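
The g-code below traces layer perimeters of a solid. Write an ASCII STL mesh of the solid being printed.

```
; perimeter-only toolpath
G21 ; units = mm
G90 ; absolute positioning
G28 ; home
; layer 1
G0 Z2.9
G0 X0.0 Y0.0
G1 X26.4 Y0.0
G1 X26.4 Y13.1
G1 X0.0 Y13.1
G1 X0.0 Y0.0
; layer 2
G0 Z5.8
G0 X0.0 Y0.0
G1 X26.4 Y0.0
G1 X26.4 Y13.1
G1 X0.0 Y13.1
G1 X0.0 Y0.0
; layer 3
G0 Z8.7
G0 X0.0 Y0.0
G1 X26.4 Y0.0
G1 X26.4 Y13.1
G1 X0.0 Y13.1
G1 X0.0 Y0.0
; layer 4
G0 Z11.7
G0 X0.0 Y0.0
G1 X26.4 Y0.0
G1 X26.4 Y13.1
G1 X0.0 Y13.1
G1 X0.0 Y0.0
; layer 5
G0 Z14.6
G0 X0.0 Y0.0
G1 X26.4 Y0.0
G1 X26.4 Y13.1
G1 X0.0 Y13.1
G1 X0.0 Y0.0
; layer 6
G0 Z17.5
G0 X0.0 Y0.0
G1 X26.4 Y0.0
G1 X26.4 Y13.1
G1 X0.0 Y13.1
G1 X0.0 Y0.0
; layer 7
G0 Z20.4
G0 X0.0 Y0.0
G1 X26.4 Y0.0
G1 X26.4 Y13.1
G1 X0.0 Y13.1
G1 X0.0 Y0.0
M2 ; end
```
solid part
  facet normal 0.0000 0.0000 -1.0000
    outer loop
      vertex 26.4 13.1 0.0
      vertex 26.4 0.0 0.0
      vertex 0.0 0.0 0.0
    endloop
  endfacet
  facet normal 0.0000 0.0000 -1.0000
    outer loop
      vertex 0.0 13.1 0.0
      vertex 26.4 13.1 0.0
      vertex 0.0 0.0 0.0
    endloop
  endfacet
  facet normal 0.0000 0.0000 1.0000
    outer loop
      vertex 0.0 0.0 20.4
      vertex 26.4 0.0 20.4
      vertex 26.4 13.1 20.4
    endloop
  endfacet
  facet normal 0.0000 0.0000 1.0000
    outer loop
      vertex 0.0 0.0 20.4
      vertex 26.4 13.1 20.4
      vertex 0.0 13.1 20.4
    endloop
  endfacet
  facet normal 0.0000 -1.0000 0.0000
    outer loop
      vertex 0.0 0.0 0.0
      vertex 26.4 0.0 0.0
      vertex 26.4 0.0 20.4
    endloop
  endfacet
  facet normal 0.0000 -1.0000 0.0000
    outer loop
      vertex 0.0 0.0 0.0
      vertex 26.4 0.0 20.4
      vertex 0.0 0.0 20.4
    endloop
  endfacet
  facet normal 0.0000 1.0000 0.0000
    outer loop
      vertex 26.4 13.1 20.4
      vertex 26.4 13.1 0.0
      vertex 0.0 13.1 0.0
    endloop
  endfacet
  facet normal 0.0000 1.0000 0.0000
    outer loop
      vertex 0.0 13.1 20.4
      vertex 26.4 13.1 20.4
      vertex 0.0 13.1 0.0
    endloop
  endfacet
  facet normal -1.0000 0.0000 0.0000
    outer loop
      vertex 0.0 13.1 20.4
      vertex 0.0 13.1 0.0
      vertex 0.0 0.0 0.0
    endloop
  endfacet
  facet normal -1.0000 0.0000 0.0000
    outer loop
      vertex 0.0 0.0 20.4
      vertex 0.0 13.1 20.4
      vertex 0.0 0.0 0.0
    endloop
  endfacet
  facet normal 1.0000 0.0000 0.0000
    outer loop
      vertex 26.4 0.0 0.0
      vertex 26.4 13.1 0.0
      vertex 26.4 13.1 20.4
    endloop
  endfacet
  facet normal 1.0000 0.0000 0.0000
    outer loop
      vertex 26.4 0.0 0.0
      vertex 26.4 13.1 20.4
      vertex 26.4 0.0 20.4
    endloop
  endfacet
endsolid part

The G0 Z moves step by Δz≈2.9 mm. Every layer's G1 loop is the same polygon, so the solid is a straight extrusion of it from z=0 to z≈20.4. Closing with flat bottom and top caps and triangulating gives 12 facets — a rectangular box, roughly 26.4 × 13.1 mm footprint and 20.4 mm tall.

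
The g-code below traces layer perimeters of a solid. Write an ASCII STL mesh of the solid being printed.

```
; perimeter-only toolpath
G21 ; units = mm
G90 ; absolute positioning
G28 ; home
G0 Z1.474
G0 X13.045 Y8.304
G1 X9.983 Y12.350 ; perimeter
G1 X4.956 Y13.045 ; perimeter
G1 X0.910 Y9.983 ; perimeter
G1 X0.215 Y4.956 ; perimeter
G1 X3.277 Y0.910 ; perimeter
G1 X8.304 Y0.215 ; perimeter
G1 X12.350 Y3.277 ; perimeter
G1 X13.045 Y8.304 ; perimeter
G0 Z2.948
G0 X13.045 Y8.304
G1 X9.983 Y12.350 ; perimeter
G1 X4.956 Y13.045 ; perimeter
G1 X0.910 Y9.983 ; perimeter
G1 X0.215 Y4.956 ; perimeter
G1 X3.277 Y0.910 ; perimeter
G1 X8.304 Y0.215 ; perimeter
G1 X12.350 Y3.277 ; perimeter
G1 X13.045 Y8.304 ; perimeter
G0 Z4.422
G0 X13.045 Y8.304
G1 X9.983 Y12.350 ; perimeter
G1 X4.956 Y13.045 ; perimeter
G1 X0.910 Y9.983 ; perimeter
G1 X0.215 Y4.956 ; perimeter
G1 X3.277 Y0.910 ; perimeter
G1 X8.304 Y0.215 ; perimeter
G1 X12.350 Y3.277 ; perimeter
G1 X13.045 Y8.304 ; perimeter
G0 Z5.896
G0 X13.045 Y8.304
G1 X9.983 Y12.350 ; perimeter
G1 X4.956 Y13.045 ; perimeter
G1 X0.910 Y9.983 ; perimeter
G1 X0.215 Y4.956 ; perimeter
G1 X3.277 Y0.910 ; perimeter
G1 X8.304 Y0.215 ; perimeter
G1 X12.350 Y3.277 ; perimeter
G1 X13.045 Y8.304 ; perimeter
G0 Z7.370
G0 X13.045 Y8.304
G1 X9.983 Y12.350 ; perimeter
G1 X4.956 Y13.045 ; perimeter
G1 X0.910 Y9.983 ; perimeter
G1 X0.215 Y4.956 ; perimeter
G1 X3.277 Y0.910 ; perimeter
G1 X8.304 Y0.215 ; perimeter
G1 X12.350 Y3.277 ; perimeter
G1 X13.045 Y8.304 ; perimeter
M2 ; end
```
solid part
  facet normal 0.0000 0.0000 -1.0000
    outer loop
      vertex 4.956 13.045 0.000
      vertex 9.983 12.350 0.000
      vertex 13.045 8.304 0.000
    endloop
  endfacet
  facet normal 0.0000 0.0000 -1.0000
    outer loop
      vertex 0.910 9.983 0.000
      vertex 4.956 13.045 0.000
      vertex 13.045 8.304 0.000
    endloop
  endfacet
  facet normal 0.0000 0.0000 -1.0000
    outer loop
      vertex 0.215 4.956 0.000
      vertex 0.910 9.983 0.000
      vertex 13.045 8.304 0.000
    endloop
  endfacet
  facet normal 0.0000 0.0000 -1.0000
    outer loop
      vertex 3.277 0.910 0.000
      vertex 0.215 4.956 0.000
      vertex 13.045 8.304 0.000
    endloop
  endfacet
  facet normal 0.0000 0.0000 -1.0000
    outer loop
      vertex 8.304 0.215 0.000
      vertex 3.277 0.910 0.000
      vertex 13.045 8.304 0.000
    endloop
  endfacet
  facet normal 0.0000 0.0000 -1.0000
    outer loop
      vertex 12.350 3.277 0.000
      vertex 8.304 0.215 0.000
      vertex 13.045 8.304 0.000
    endloop
  endfacet
  facet normal 0.0000 0.0000 1.0000
    outer loop
      vertex 13.045 8.304 7.370
      vertex 9.983 12.350 7.370
      vertex 4.956 13.045 7.370
    endloop
  endfacet
  facet normal 0.0000 0.0000 1.0000
    outer loop
      vertex 13.045 8.304 7.370
      vertex 4.956 13.045 7.370
      vertex 0.910 9.983 7.370
    endloop
  endfacet
  facet normal 0.0000 0.0000 1.0000
    outer loop
      vertex 13.045 8.304 7.370
      vertex 0.910 9.983 7.370
      vertex 0.215 4.956 7.370
    endloop
  endfacet
  facet normal 0.0000 0.0000 1.0000
    outer loop
      vertex 13.045 8.304 7.370
      vertex 0.215 4.956 7.370
      vertex 3.277 0.910 7.370
    endloop
  endfacet
  facet normal 0.0000 0.0000 1.0000
    outer loop
      vertex 13.045 8.304 7.370
      vertex 3.277 0.910 7.370
      vertex 8.304 0.215 7.370
    endloop
  endfacet
  facet normal 0.0000 0.0000 1.0000
    outer loop
      vertex 13.045 8.304 7.370
      vertex 8.304 0.215 7.370
      vertex 12.350 3.277 7.370
    endloop
  endfacet
  facet normal 0.7974 0.6035 0.0000
    outer loop
      vertex 13.045 8.304 0.000
      vertex 9.983 12.350 0.000
      vertex 9.983 12.350 7.370
    endloop
  endfacet
  facet normal 0.7974 0.6035 0.0000
    outer loop
      vertex 13.045 8.304 0.000
      vertex 9.983 12.350 7.370
      vertex 13.045 8.304 7.370
    endloop
  endfacet
  facet normal 0.1370 0.9906 0.0000
    outer loop
      vertex 9.983 12.350 0.000
      vertex 4.956 13.045 0.000
      vertex 4.956 13.045 7.370
    endloop
  endfacet
  facet normal 0.1370 0.9906 0.0000
    outer loop
      vertex 9.983 12.350 0.000
      vertex 4.956 13.045 7.370
      vertex 9.983 12.350 7.370
    endloop
  endfacet
  facet normal -0.6035 0.7974 0.0000
    outer loop
      vertex 4.956 13.045 0.000
      vertex 0.910 9.983 0.000
      vertex 0.910 9.983 7.370
    endloop
  endfacet
  facet normal -0.6035 0.7974 0.0000
    outer loop
      vertex 4.956 13.045 0.000
      vertex 0.910 9.983 7.370
      vertex 4.956 13.045 7.370
    endloop
  endfacet
  facet normal -0.9906 0.1370 0.0000
    outer loop
      vertex 0.910 9.983 0.000
      vertex 0.215 4.956 0.000
      vertex 0.215 4.956 7.370
    endloop
  endfacet
  facet normal -0.9906 0.1370 0.0000
    outer loop
      vertex 0.910 9.983 0.000
      vertex 0.215 4.956 7.370
      vertex 0.910 9.983 7.370
    endloop
  endfacet
  facet normal -0.7974 -0.6035 0.0000
    outer loop
      vertex 0.215 4.956 0.000
      vertex 3.277 0.910 0.000
      vertex 3.277 0.910 7.370
    endloop
  endfacet
  facet normal -0.7974 -0.6035 0.0000
    outer loop
      vertex 0.215 4.956 0.000
      vertex 3.277 0.910 7.370
      vertex 0.215 4.956 7.370
    endloop
  endfacet
  facet normal -0.1370 -0.9906 0.0000
    outer loop
      vertex 3.277 0.910 0.000
      vertex 8.304 0.215 0.000
      vertex 8.304 0.215 7.370
    endloop
  endfacet
  facet normal -0.1370 -0.9906 0.0000
    outer loop
      vertex 3.277 0.910 0.000
      vertex 8.304 0.215 7.370
      vertex 3.277 0.910 7.370
    endloop
  endfacet
  facet normal 0.6035 -0.7974 0.0000
    outer loop
      vertex 8.304 0.215 0.000
      vertex 12.350 3.277 0.000
      vertex 12.350 3.277 7.370
    endloop
  endfacet
  facet normal 0.6035 -0.7974 0.0000
    outer loop
      vertex 8.304 0.215 0.000
      vertex 12.350 3.277 7.370
      vertex 8.304 0.215 7.370
    endloop
  endfacet
  facet normal 0.9906 -0.1370 0.0000
    outer loop
      vertex 12.350 3.277 0.000
      vertex 13.045 8.304 0.000
      vertex 13.045 8.304 7.370
    endloop
  endfacet
  facet normal 0.9906 -0.1370 0.0000
    outer loop
      vertex 12.350 3.277 0.000
      vertex 13.045 8.304 7.370
      vertex 12.350 3.277 7.370
    endloop
  endfacet
endsolid part

The G0 Z moves step by Δz≈1.474 mm. Every layer's G1 loop is the same polygon, so the solid is a straight extrusion of it from z=0 to z≈7.37. Closing with flat bottom and top caps and triangulating gives 28 facets — a regular 8-sided prism (a cylinder approximated with 8 flat sides), circumscribed radius ≈ 6.63 mm, height ≈ 7.37 mm.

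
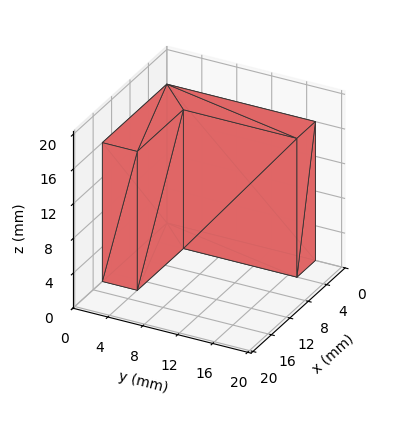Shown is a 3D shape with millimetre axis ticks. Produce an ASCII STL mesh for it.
Reading the render: the shape is an L-shaped prism: outer 14 × 17 mm, arm thicknesses ≈ 4 mm (horizontal) and 4 mm (vertical), extruded 16 mm in z (dimensions read to the nearest mm from the axis ticks). For the STL, each face is triangulated and given an outward normal.

solid part
  facet normal 0.0000 0.0000 -1.0000
    outer loop
      vertex 14.00 4.00 0.00
      vertex 14.00 0.00 0.00
      vertex 0.00 0.00 0.00
    endloop
  endfacet
  facet normal 0.0000 0.0000 -1.0000
    outer loop
      vertex 4.00 4.00 0.00
      vertex 14.00 4.00 0.00
      vertex 0.00 0.00 0.00
    endloop
  endfacet
  facet normal 0.0000 0.0000 -1.0000
    outer loop
      vertex 4.00 17.00 0.00
      vertex 4.00 4.00 0.00
      vertex 0.00 0.00 0.00
    endloop
  endfacet
  facet normal 0.0000 0.0000 -1.0000
    outer loop
      vertex 0.00 17.00 0.00
      vertex 4.00 17.00 0.00
      vertex 0.00 0.00 0.00
    endloop
  endfacet
  facet normal 0.0000 0.0000 1.0000
    outer loop
      vertex 0.00 0.00 16.00
      vertex 14.00 0.00 16.00
      vertex 14.00 4.00 16.00
    endloop
  endfacet
  facet normal 0.0000 0.0000 1.0000
    outer loop
      vertex 0.00 0.00 16.00
      vertex 14.00 4.00 16.00
      vertex 4.00 4.00 16.00
    endloop
  endfacet
  facet normal 0.0000 0.0000 1.0000
    outer loop
      vertex 0.00 0.00 16.00
      vertex 4.00 4.00 16.00
      vertex 4.00 17.00 16.00
    endloop
  endfacet
  facet normal 0.0000 0.0000 1.0000
    outer loop
      vertex 0.00 0.00 16.00
      vertex 4.00 17.00 16.00
      vertex 0.00 17.00 16.00
    endloop
  endfacet
  facet normal 0.0000 -1.0000 0.0000
    outer loop
      vertex 0.00 0.00 0.00
      vertex 14.00 0.00 0.00
      vertex 14.00 0.00 16.00
    endloop
  endfacet
  facet normal 0.0000 -1.0000 0.0000
    outer loop
      vertex 0.00 0.00 0.00
      vertex 14.00 0.00 16.00
      vertex 0.00 0.00 16.00
    endloop
  endfacet
  facet normal 1.0000 0.0000 0.0000
    outer loop
      vertex 14.00 0.00 0.00
      vertex 14.00 4.00 0.00
      vertex 14.00 4.00 16.00
    endloop
  endfacet
  facet normal 1.0000 0.0000 0.0000
    outer loop
      vertex 14.00 0.00 0.00
      vertex 14.00 4.00 16.00
      vertex 14.00 0.00 16.00
    endloop
  endfacet
  facet normal 0.0000 1.0000 0.0000
    outer loop
      vertex 14.00 4.00 0.00
      vertex 4.00 4.00 0.00
      vertex 4.00 4.00 16.00
    endloop
  endfacet
  facet normal 0.0000 1.0000 0.0000
    outer loop
      vertex 14.00 4.00 0.00
      vertex 4.00 4.00 16.00
      vertex 14.00 4.00 16.00
    endloop
  endfacet
  facet normal 1.0000 0.0000 0.0000
    outer loop
      vertex 4.00 4.00 0.00
      vertex 4.00 17.00 0.00
      vertex 4.00 17.00 16.00
    endloop
  endfacet
  facet normal 1.0000 0.0000 0.0000
    outer loop
      vertex 4.00 4.00 0.00
      vertex 4.00 17.00 16.00
      vertex 4.00 4.00 16.00
    endloop
  endfacet
  facet normal 0.0000 1.0000 0.0000
    outer loop
      vertex 4.00 17.00 0.00
      vertex 0.00 17.00 0.00
      vertex 0.00 17.00 16.00
    endloop
  endfacet
  facet normal 0.0000 1.0000 0.0000
    outer loop
      vertex 4.00 17.00 0.00
      vertex 0.00 17.00 16.00
      vertex 4.00 17.00 16.00
    endloop
  endfacet
  facet normal -1.0000 0.0000 0.0000
    outer loop
      vertex 0.00 17.00 0.00
      vertex 0.00 0.00 0.00
      vertex 0.00 0.00 16.00
    endloop
  endfacet
  facet normal -1.0000 0.0000 0.0000
    outer loop
      vertex 0.00 17.00 0.00
      vertex 0.00 0.00 16.00
      vertex 0.00 17.00 16.00
    endloop
  endfacet
endsolid part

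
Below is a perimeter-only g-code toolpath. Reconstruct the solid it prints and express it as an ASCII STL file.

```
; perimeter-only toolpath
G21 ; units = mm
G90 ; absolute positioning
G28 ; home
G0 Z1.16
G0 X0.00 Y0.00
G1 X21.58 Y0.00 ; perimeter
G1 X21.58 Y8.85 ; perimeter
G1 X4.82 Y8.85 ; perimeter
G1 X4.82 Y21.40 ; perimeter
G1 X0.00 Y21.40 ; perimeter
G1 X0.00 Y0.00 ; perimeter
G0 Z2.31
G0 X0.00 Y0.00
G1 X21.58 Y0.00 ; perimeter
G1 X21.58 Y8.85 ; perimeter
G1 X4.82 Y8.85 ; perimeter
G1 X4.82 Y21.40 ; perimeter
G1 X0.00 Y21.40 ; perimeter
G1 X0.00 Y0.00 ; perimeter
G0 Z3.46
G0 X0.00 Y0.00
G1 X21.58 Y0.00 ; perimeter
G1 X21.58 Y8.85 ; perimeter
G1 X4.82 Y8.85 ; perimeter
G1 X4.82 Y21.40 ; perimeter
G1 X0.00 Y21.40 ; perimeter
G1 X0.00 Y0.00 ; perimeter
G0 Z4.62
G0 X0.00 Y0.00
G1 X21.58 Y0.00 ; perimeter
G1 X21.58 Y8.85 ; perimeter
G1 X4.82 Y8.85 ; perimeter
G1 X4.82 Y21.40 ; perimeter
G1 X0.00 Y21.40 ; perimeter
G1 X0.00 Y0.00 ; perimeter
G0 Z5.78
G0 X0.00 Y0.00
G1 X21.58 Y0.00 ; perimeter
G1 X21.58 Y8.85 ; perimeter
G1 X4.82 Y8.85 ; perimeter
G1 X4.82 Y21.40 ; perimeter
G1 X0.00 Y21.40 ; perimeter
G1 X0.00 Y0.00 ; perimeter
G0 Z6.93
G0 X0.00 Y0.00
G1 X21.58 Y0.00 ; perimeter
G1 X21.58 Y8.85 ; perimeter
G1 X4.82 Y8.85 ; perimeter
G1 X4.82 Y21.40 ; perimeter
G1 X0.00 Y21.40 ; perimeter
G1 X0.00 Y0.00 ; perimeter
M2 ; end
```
solid part
  facet normal 0.0000 0.0000 -1.0000
    outer loop
      vertex 21.58 8.85 0.00
      vertex 21.58 0.00 0.00
      vertex 0.00 0.00 0.00
    endloop
  endfacet
  facet normal 0.0000 0.0000 -1.0000
    outer loop
      vertex 4.82 8.85 0.00
      vertex 21.58 8.85 0.00
      vertex 0.00 0.00 0.00
    endloop
  endfacet
  facet normal 0.0000 0.0000 -1.0000
    outer loop
      vertex 4.82 21.40 0.00
      vertex 4.82 8.85 0.00
      vertex 0.00 0.00 0.00
    endloop
  endfacet
  facet normal 0.0000 0.0000 -1.0000
    outer loop
      vertex 0.00 21.40 0.00
      vertex 4.82 21.40 0.00
      vertex 0.00 0.00 0.00
    endloop
  endfacet
  facet normal 0.0000 0.0000 1.0000
    outer loop
      vertex 0.00 0.00 6.93
      vertex 21.58 0.00 6.93
      vertex 21.58 8.85 6.93
    endloop
  endfacet
  facet normal 0.0000 0.0000 1.0000
    outer loop
      vertex 0.00 0.00 6.93
      vertex 21.58 8.85 6.93
      vertex 4.82 8.85 6.93
    endloop
  endfacet
  facet normal 0.0000 0.0000 1.0000
    outer loop
      vertex 0.00 0.00 6.93
      vertex 4.82 8.85 6.93
      vertex 4.82 21.40 6.93
    endloop
  endfacet
  facet normal 0.0000 0.0000 1.0000
    outer loop
      vertex 0.00 0.00 6.93
      vertex 4.82 21.40 6.93
      vertex 0.00 21.40 6.93
    endloop
  endfacet
  facet normal 0.0000 -1.0000 0.0000
    outer loop
      vertex 0.00 0.00 0.00
      vertex 21.58 0.00 0.00
      vertex 21.58 0.00 6.93
    endloop
  endfacet
  facet normal 0.0000 -1.0000 0.0000
    outer loop
      vertex 0.00 0.00 0.00
      vertex 21.58 0.00 6.93
      vertex 0.00 0.00 6.93
    endloop
  endfacet
  facet normal 1.0000 0.0000 0.0000
    outer loop
      vertex 21.58 0.00 0.00
      vertex 21.58 8.85 0.00
      vertex 21.58 8.85 6.93
    endloop
  endfacet
  facet normal 1.0000 0.0000 0.0000
    outer loop
      vertex 21.58 0.00 0.00
      vertex 21.58 8.85 6.93
      vertex 21.58 0.00 6.93
    endloop
  endfacet
  facet normal 0.0000 1.0000 0.0000
    outer loop
      vertex 21.58 8.85 0.00
      vertex 4.82 8.85 0.00
      vertex 4.82 8.85 6.93
    endloop
  endfacet
  facet normal 0.0000 1.0000 0.0000
    outer loop
      vertex 21.58 8.85 0.00
      vertex 4.82 8.85 6.93
      vertex 21.58 8.85 6.93
    endloop
  endfacet
  facet normal 1.0000 0.0000 0.0000
    outer loop
      vertex 4.82 8.85 0.00
      vertex 4.82 21.40 0.00
      vertex 4.82 21.40 6.93
    endloop
  endfacet
  facet normal 1.0000 0.0000 0.0000
    outer loop
      vertex 4.82 8.85 0.00
      vertex 4.82 21.40 6.93
      vertex 4.82 8.85 6.93
    endloop
  endfacet
  facet normal 0.0000 1.0000 0.0000
    outer loop
      vertex 4.82 21.40 0.00
      vertex 0.00 21.40 0.00
      vertex 0.00 21.40 6.93
    endloop
  endfacet
  facet normal 0.0000 1.0000 0.0000
    outer loop
      vertex 4.82 21.40 0.00
      vertex 0.00 21.40 6.93
      vertex 4.82 21.40 6.93
    endloop
  endfacet
  facet normal -1.0000 0.0000 0.0000
    outer loop
      vertex 0.00 21.40 0.00
      vertex 0.00 0.00 0.00
      vertex 0.00 0.00 6.93
    endloop
  endfacet
  facet normal -1.0000 0.0000 0.0000
    outer loop
      vertex 0.00 21.40 0.00
      vertex 0.00 0.00 6.93
      vertex 0.00 21.40 6.93
    endloop
  endfacet
endsolid part

The G0 Z moves step by Δz≈1.16 mm. Every layer's G1 loop is the same polygon, so the solid is a straight extrusion of it from z=0 to z≈6.93. Closing with flat bottom and top caps and triangulating gives 20 facets — an L-shaped prism: outer 21.6 × 21.4 mm, arm thicknesses ≈ 8.85 mm (horizontal) and 4.82 mm (vertical), extruded 6.93 mm in z.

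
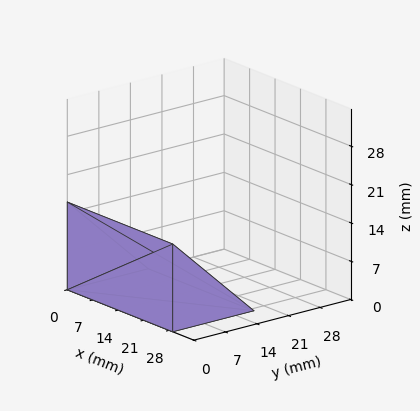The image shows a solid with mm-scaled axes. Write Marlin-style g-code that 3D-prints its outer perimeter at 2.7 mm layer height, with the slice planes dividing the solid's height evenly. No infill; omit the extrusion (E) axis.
Reading the render: the shape is a wedge (ramp): 29 × 18 mm base, rising to 16 mm along the y=0 edge and sloping linearly to z=0 at y=18 (dimensions read to the nearest mm from the axis ticks). For the g-code, the solid's height is divided into equal slices at the stated Δz and each level perimeter traced with G1 moves after a G0 lift.

; perimeter-only toolpath
G21 ; units = mm
G90 ; absolute positioning
G28 ; home
; layer 1
G0 Z2.7
G0 X0.0 Y0.0
G1 X29.0 Y0.0
G1 X29.0 Y15.0
G1 X0.0 Y15.0
G1 X0.0 Y0.0
; layer 2
G0 Z5.3
G0 X0.0 Y0.0
G1 X29.0 Y0.0
G1 X29.0 Y12.0
G1 X0.0 Y12.0
G1 X0.0 Y0.0
; layer 3
G0 Z8.0
G0 X0.0 Y0.0
G1 X29.0 Y0.0
G1 X29.0 Y9.0
G1 X0.0 Y9.0
G1 X0.0 Y0.0
; layer 4
G0 Z10.7
G0 X0.0 Y0.0
G1 X29.0 Y0.0
G1 X29.0 Y6.0
G1 X0.0 Y6.0
G1 X0.0 Y0.0
; layer 5
G0 Z13.3
G0 X0.0 Y0.0
G1 X29.0 Y0.0
G1 X29.0 Y3.0
G1 X0.0 Y3.0
G1 X0.0 Y0.0
M2 ; end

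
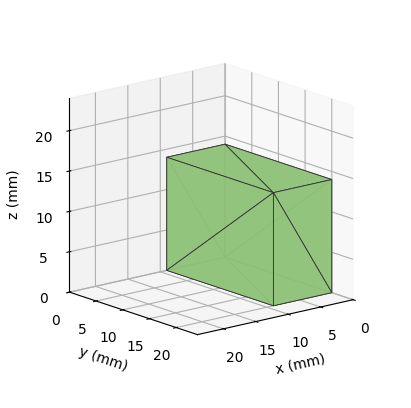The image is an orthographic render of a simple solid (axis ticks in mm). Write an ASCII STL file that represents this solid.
Reading the render: the shape is a rectangular box, roughly 9 × 20 mm footprint and 14 mm tall (dimensions read to the nearest mm from the axis ticks). For the STL, each face is triangulated and given an outward normal.

solid part
  facet normal 0.0000 0.0000 -1.0000
    outer loop
      vertex 9.00 20.00 0.00
      vertex 9.00 0.00 0.00
      vertex 0.00 0.00 0.00
    endloop
  endfacet
  facet normal 0.0000 0.0000 -1.0000
    outer loop
      vertex 0.00 20.00 0.00
      vertex 9.00 20.00 0.00
      vertex 0.00 0.00 0.00
    endloop
  endfacet
  facet normal 0.0000 0.0000 1.0000
    outer loop
      vertex 0.00 0.00 14.00
      vertex 9.00 0.00 14.00
      vertex 9.00 20.00 14.00
    endloop
  endfacet
  facet normal 0.0000 0.0000 1.0000
    outer loop
      vertex 0.00 0.00 14.00
      vertex 9.00 20.00 14.00
      vertex 0.00 20.00 14.00
    endloop
  endfacet
  facet normal 0.0000 -1.0000 0.0000
    outer loop
      vertex 0.00 0.00 0.00
      vertex 9.00 0.00 0.00
      vertex 9.00 0.00 14.00
    endloop
  endfacet
  facet normal 0.0000 -1.0000 0.0000
    outer loop
      vertex 0.00 0.00 0.00
      vertex 9.00 0.00 14.00
      vertex 0.00 0.00 14.00
    endloop
  endfacet
  facet normal 0.0000 1.0000 0.0000
    outer loop
      vertex 9.00 20.00 14.00
      vertex 9.00 20.00 0.00
      vertex 0.00 20.00 0.00
    endloop
  endfacet
  facet normal 0.0000 1.0000 0.0000
    outer loop
      vertex 0.00 20.00 14.00
      vertex 9.00 20.00 14.00
      vertex 0.00 20.00 0.00
    endloop
  endfacet
  facet normal -1.0000 0.0000 0.0000
    outer loop
      vertex 0.00 20.00 14.00
      vertex 0.00 20.00 0.00
      vertex 0.00 0.00 0.00
    endloop
  endfacet
  facet normal -1.0000 0.0000 0.0000
    outer loop
      vertex 0.00 0.00 14.00
      vertex 0.00 20.00 14.00
      vertex 0.00 0.00 0.00
    endloop
  endfacet
  facet normal 1.0000 0.0000 0.0000
    outer loop
      vertex 9.00 0.00 0.00
      vertex 9.00 20.00 0.00
      vertex 9.00 20.00 14.00
    endloop
  endfacet
  facet normal 1.0000 0.0000 0.0000
    outer loop
      vertex 9.00 0.00 0.00
      vertex 9.00 20.00 14.00
      vertex 9.00 0.00 14.00
    endloop
  endfacet
endsolid part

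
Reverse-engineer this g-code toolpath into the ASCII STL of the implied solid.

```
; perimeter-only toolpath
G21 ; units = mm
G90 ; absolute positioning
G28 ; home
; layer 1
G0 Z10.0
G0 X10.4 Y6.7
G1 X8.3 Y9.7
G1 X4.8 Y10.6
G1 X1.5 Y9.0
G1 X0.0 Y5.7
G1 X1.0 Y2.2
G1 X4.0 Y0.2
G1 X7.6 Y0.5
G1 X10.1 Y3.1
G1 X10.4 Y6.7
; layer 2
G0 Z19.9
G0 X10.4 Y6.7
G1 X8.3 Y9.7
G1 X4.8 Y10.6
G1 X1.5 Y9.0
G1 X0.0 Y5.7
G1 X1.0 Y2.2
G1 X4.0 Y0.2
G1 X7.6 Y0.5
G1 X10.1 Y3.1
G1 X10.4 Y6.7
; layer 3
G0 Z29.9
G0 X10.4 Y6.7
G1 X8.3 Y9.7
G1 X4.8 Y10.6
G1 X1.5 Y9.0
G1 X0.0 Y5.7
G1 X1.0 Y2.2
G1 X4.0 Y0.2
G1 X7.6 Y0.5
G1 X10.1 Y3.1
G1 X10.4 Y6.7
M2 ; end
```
solid part
  facet normal 0.0000 0.0000 -1.0000
    outer loop
      vertex 4.8 10.6 0.0
      vertex 8.3 9.7 0.0
      vertex 10.4 6.7 0.0
    endloop
  endfacet
  facet normal 0.0000 0.0000 -1.0000
    outer loop
      vertex 1.5 9.0 0.0
      vertex 4.8 10.6 0.0
      vertex 10.4 6.7 0.0
    endloop
  endfacet
  facet normal 0.0000 0.0000 -1.0000
    outer loop
      vertex 0.0 5.7 0.0
      vertex 1.5 9.0 0.0
      vertex 10.4 6.7 0.0
    endloop
  endfacet
  facet normal 0.0000 0.0000 -1.0000
    outer loop
      vertex 1.0 2.2 0.0
      vertex 0.0 5.7 0.0
      vertex 10.4 6.7 0.0
    endloop
  endfacet
  facet normal 0.0000 0.0000 -1.0000
    outer loop
      vertex 4.0 0.2 0.0
      vertex 1.0 2.2 0.0
      vertex 10.4 6.7 0.0
    endloop
  endfacet
  facet normal 0.0000 0.0000 -1.0000
    outer loop
      vertex 7.6 0.5 0.0
      vertex 4.0 0.2 0.0
      vertex 10.4 6.7 0.0
    endloop
  endfacet
  facet normal 0.0000 0.0000 -1.0000
    outer loop
      vertex 10.1 3.1 0.0
      vertex 7.6 0.5 0.0
      vertex 10.4 6.7 0.0
    endloop
  endfacet
  facet normal 0.0000 0.0000 1.0000
    outer loop
      vertex 10.4 6.7 29.9
      vertex 8.3 9.7 29.9
      vertex 4.8 10.6 29.9
    endloop
  endfacet
  facet normal 0.0000 0.0000 1.0000
    outer loop
      vertex 10.4 6.7 29.9
      vertex 4.8 10.6 29.9
      vertex 1.5 9.0 29.9
    endloop
  endfacet
  facet normal 0.0000 0.0000 1.0000
    outer loop
      vertex 10.4 6.7 29.9
      vertex 1.5 9.0 29.9
      vertex 0.0 5.7 29.9
    endloop
  endfacet
  facet normal 0.0000 0.0000 1.0000
    outer loop
      vertex 10.4 6.7 29.9
      vertex 0.0 5.7 29.9
      vertex 1.0 2.2 29.9
    endloop
  endfacet
  facet normal 0.0000 0.0000 1.0000
    outer loop
      vertex 10.4 6.7 29.9
      vertex 1.0 2.2 29.9
      vertex 4.0 0.2 29.9
    endloop
  endfacet
  facet normal 0.0000 0.0000 1.0000
    outer loop
      vertex 10.4 6.7 29.9
      vertex 4.0 0.2 29.9
      vertex 7.6 0.5 29.9
    endloop
  endfacet
  facet normal 0.0000 0.0000 1.0000
    outer loop
      vertex 10.4 6.7 29.9
      vertex 7.6 0.5 29.9
      vertex 10.1 3.1 29.9
    endloop
  endfacet
  facet normal 0.8192 0.5735 0.0000
    outer loop
      vertex 10.4 6.7 0.0
      vertex 8.3 9.7 0.0
      vertex 8.3 9.7 29.9
    endloop
  endfacet
  facet normal 0.8192 0.5735 0.0000
    outer loop
      vertex 10.4 6.7 0.0
      vertex 8.3 9.7 29.9
      vertex 10.4 6.7 29.9
    endloop
  endfacet
  facet normal 0.2490 0.9685 0.0000
    outer loop
      vertex 8.3 9.7 0.0
      vertex 4.8 10.6 0.0
      vertex 4.8 10.6 29.9
    endloop
  endfacet
  facet normal 0.2490 0.9685 0.0000
    outer loop
      vertex 8.3 9.7 0.0
      vertex 4.8 10.6 29.9
      vertex 8.3 9.7 29.9
    endloop
  endfacet
  facet normal -0.4363 0.8998 0.0000
    outer loop
      vertex 4.8 10.6 0.0
      vertex 1.5 9.0 0.0
      vertex 1.5 9.0 29.9
    endloop
  endfacet
  facet normal -0.4363 0.8998 0.0000
    outer loop
      vertex 4.8 10.6 0.0
      vertex 1.5 9.0 29.9
      vertex 4.8 10.6 29.9
    endloop
  endfacet
  facet normal -0.9104 0.4138 0.0000
    outer loop
      vertex 1.5 9.0 0.0
      vertex 0.0 5.7 0.0
      vertex 0.0 5.7 29.9
    endloop
  endfacet
  facet normal -0.9104 0.4138 0.0000
    outer loop
      vertex 1.5 9.0 0.0
      vertex 0.0 5.7 29.9
      vertex 1.5 9.0 29.9
    endloop
  endfacet
  facet normal -0.9615 -0.2747 0.0000
    outer loop
      vertex 0.0 5.7 0.0
      vertex 1.0 2.2 0.0
      vertex 1.0 2.2 29.9
    endloop
  endfacet
  facet normal -0.9615 -0.2747 0.0000
    outer loop
      vertex 0.0 5.7 0.0
      vertex 1.0 2.2 29.9
      vertex 0.0 5.7 29.9
    endloop
  endfacet
  facet normal -0.5547 -0.8321 0.0000
    outer loop
      vertex 1.0 2.2 0.0
      vertex 4.0 0.2 0.0
      vertex 4.0 0.2 29.9
    endloop
  endfacet
  facet normal -0.5547 -0.8321 0.0000
    outer loop
      vertex 1.0 2.2 0.0
      vertex 4.0 0.2 29.9
      vertex 1.0 2.2 29.9
    endloop
  endfacet
  facet normal 0.0830 -0.9965 0.0000
    outer loop
      vertex 4.0 0.2 0.0
      vertex 7.6 0.5 0.0
      vertex 7.6 0.5 29.9
    endloop
  endfacet
  facet normal 0.0830 -0.9965 0.0000
    outer loop
      vertex 4.0 0.2 0.0
      vertex 7.6 0.5 29.9
      vertex 4.0 0.2 29.9
    endloop
  endfacet
  facet normal 0.7208 -0.6931 0.0000
    outer loop
      vertex 7.6 0.5 0.0
      vertex 10.1 3.1 0.0
      vertex 10.1 3.1 29.9
    endloop
  endfacet
  facet normal 0.7208 -0.6931 0.0000
    outer loop
      vertex 7.6 0.5 0.0
      vertex 10.1 3.1 29.9
      vertex 7.6 0.5 29.9
    endloop
  endfacet
  facet normal 0.9965 -0.0830 0.0000
    outer loop
      vertex 10.1 3.1 0.0
      vertex 10.4 6.7 0.0
      vertex 10.4 6.7 29.9
    endloop
  endfacet
  facet normal 0.9965 -0.0830 0.0000
    outer loop
      vertex 10.1 3.1 0.0
      vertex 10.4 6.7 29.9
      vertex 10.1 3.1 29.9
    endloop
  endfacet
endsolid part

The G0 Z moves step by Δz≈10.0 mm. Every layer's G1 loop is the same polygon, so the solid is a straight extrusion of it from z=0 to z≈29.9. Closing with flat bottom and top caps and triangulating gives 32 facets — a regular 9-sided prism (a cylinder approximated with 9 flat sides), circumscribed radius ≈ 5.3 mm, height ≈ 29.9 mm.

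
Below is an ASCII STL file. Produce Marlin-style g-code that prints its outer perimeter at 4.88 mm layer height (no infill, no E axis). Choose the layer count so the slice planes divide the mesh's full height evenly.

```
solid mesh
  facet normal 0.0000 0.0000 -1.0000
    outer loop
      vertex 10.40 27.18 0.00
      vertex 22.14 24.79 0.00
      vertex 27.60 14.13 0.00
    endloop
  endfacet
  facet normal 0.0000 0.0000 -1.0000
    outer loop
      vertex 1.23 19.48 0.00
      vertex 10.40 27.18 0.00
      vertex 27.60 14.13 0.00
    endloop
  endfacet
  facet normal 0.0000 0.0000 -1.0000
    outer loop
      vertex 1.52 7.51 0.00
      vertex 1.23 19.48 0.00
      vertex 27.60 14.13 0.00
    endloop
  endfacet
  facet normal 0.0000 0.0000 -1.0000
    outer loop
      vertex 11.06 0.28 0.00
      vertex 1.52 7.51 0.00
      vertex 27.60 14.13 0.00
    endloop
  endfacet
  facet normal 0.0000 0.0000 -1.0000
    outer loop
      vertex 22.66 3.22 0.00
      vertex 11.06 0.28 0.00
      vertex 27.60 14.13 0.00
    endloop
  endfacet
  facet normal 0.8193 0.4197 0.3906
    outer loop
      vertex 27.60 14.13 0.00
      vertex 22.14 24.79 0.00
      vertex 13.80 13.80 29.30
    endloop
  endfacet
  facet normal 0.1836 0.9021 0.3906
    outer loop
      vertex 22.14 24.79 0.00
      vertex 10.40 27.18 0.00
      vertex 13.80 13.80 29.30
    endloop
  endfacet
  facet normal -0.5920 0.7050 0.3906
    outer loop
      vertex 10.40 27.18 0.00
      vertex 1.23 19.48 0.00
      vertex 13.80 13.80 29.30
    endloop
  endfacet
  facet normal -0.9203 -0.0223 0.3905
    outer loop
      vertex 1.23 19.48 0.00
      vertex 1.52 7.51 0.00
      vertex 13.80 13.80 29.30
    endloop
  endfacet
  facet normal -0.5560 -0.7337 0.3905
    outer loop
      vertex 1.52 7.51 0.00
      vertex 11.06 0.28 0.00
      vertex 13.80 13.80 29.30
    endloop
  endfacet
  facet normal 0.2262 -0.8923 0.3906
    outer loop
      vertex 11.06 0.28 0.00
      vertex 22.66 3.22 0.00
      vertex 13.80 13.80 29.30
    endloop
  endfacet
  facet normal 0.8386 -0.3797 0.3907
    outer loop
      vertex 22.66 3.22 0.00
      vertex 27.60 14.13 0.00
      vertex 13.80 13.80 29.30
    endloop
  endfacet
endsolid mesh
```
; perimeter-only toolpath
G21 ; units = mm
G90 ; absolute positioning
G28 ; home
; layer 1
G0 Z4.88
G0 X25.30 Y14.08
G1 X20.75 Y22.96
G1 X10.97 Y24.95
G1 X3.33 Y18.53
G1 X3.57 Y8.56
G1 X11.52 Y2.53
G1 X21.18 Y4.98
G1 X25.30 Y14.08
; layer 2
G0 Z9.77
G0 X23.00 Y14.02
G1 X19.36 Y21.13
G1 X11.53 Y22.72
G1 X5.42 Y17.59
G1 X5.61 Y9.61
G1 X11.97 Y4.79
G1 X19.71 Y6.75
G1 X23.00 Y14.02
; layer 3
G0 Z14.65
G0 X20.70 Y13.96
G1 X17.97 Y19.29
G1 X12.10 Y20.49
G1 X7.52 Y16.64
G1 X7.66 Y10.66
G1 X12.43 Y7.04
G1 X18.23 Y8.51
G1 X20.70 Y13.96
; layer 4
G0 Z19.53
G0 X18.40 Y13.91
G1 X16.58 Y17.46
G1 X12.67 Y18.26
G1 X9.61 Y15.69
G1 X9.71 Y11.70
G1 X12.89 Y9.29
G1 X16.75 Y10.27
G1 X18.40 Y13.91
; layer 5
G0 Z24.42
G0 X16.10 Y13.86
G1 X15.19 Y15.63
G1 X13.23 Y16.03
G1 X11.71 Y14.75
G1 X11.75 Y12.75
G1 X13.34 Y11.55
G1 X15.28 Y12.04
G1 X16.10 Y13.86
M2 ; end

The solid is a regular 7-sided pyramid, base circumscribed radius ≈ 13.8 mm, apex at z ≈ 29.3 mm. Slicing at Δz = 4.88 mm — 6 equal slices spanning the solid's height, so layer i sits at z = i·h/6 — gives 5 non-empty perimeters. Each is a 7-segment closed polygon; G0 lifts to the layer z and rapids to the start vertex, then G1 traces the edges. The cross-section shrinks linearly with z (the slice at the apex is degenerate and omitted).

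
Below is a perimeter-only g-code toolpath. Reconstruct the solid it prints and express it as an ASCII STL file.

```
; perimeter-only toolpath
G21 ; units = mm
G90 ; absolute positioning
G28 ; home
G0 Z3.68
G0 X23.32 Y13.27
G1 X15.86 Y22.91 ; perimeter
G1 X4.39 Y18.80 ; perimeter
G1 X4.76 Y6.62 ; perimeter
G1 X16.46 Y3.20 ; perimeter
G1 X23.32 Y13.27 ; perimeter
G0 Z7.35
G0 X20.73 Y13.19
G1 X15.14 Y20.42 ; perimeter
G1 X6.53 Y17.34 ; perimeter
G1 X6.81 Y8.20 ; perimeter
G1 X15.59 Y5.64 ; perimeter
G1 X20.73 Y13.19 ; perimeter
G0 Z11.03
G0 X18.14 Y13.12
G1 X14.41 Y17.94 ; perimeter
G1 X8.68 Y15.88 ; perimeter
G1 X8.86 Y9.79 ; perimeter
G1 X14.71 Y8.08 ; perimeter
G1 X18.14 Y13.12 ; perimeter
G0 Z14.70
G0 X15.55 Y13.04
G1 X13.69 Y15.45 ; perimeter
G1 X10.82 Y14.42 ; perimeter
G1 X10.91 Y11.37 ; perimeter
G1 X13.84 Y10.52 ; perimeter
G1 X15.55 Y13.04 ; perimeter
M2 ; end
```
solid part
  facet normal 0.0000 0.0000 -1.0000
    outer loop
      vertex 2.25 20.26 0.00
      vertex 16.59 25.40 0.00
      vertex 25.91 13.35 0.00
    endloop
  endfacet
  facet normal 0.0000 0.0000 -1.0000
    outer loop
      vertex 2.71 5.03 0.00
      vertex 2.25 20.26 0.00
      vertex 25.91 13.35 0.00
    endloop
  endfacet
  facet normal 0.0000 0.0000 -1.0000
    outer loop
      vertex 17.34 0.76 0.00
      vertex 2.71 5.03 0.00
      vertex 25.91 13.35 0.00
    endloop
  endfacet
  facet normal 0.6871 0.5315 0.4954
    outer loop
      vertex 25.91 13.35 0.00
      vertex 16.59 25.40 0.00
      vertex 12.96 12.96 18.38
    endloop
  endfacet
  facet normal -0.2931 0.8177 0.4955
    outer loop
      vertex 16.59 25.40 0.00
      vertex 2.25 20.26 0.00
      vertex 12.96 12.96 18.38
    endloop
  endfacet
  facet normal -0.8682 -0.0262 0.4955
    outer loop
      vertex 2.25 20.26 0.00
      vertex 2.71 5.03 0.00
      vertex 12.96 12.96 18.38
    endloop
  endfacet
  facet normal -0.2434 -0.8338 0.4955
    outer loop
      vertex 2.71 5.03 0.00
      vertex 17.34 0.76 0.00
      vertex 12.96 12.96 18.38
    endloop
  endfacet
  facet normal 0.7180 -0.4888 0.4955
    outer loop
      vertex 17.34 0.76 0.00
      vertex 25.91 13.35 0.00
      vertex 12.96 12.96 18.38
    endloop
  endfacet
endsolid part

The G0 Z moves step by Δz≈3.68 mm. The G1 loops shrink linearly with z, so the solid tapers from its base footprint up to z≈18.4. Closing with a flat bottom cap and the tapered top and triangulating gives 8 facets — a regular 5-sided pyramid, base circumscribed radius ≈ 13 mm, apex at z ≈ 18.4 mm.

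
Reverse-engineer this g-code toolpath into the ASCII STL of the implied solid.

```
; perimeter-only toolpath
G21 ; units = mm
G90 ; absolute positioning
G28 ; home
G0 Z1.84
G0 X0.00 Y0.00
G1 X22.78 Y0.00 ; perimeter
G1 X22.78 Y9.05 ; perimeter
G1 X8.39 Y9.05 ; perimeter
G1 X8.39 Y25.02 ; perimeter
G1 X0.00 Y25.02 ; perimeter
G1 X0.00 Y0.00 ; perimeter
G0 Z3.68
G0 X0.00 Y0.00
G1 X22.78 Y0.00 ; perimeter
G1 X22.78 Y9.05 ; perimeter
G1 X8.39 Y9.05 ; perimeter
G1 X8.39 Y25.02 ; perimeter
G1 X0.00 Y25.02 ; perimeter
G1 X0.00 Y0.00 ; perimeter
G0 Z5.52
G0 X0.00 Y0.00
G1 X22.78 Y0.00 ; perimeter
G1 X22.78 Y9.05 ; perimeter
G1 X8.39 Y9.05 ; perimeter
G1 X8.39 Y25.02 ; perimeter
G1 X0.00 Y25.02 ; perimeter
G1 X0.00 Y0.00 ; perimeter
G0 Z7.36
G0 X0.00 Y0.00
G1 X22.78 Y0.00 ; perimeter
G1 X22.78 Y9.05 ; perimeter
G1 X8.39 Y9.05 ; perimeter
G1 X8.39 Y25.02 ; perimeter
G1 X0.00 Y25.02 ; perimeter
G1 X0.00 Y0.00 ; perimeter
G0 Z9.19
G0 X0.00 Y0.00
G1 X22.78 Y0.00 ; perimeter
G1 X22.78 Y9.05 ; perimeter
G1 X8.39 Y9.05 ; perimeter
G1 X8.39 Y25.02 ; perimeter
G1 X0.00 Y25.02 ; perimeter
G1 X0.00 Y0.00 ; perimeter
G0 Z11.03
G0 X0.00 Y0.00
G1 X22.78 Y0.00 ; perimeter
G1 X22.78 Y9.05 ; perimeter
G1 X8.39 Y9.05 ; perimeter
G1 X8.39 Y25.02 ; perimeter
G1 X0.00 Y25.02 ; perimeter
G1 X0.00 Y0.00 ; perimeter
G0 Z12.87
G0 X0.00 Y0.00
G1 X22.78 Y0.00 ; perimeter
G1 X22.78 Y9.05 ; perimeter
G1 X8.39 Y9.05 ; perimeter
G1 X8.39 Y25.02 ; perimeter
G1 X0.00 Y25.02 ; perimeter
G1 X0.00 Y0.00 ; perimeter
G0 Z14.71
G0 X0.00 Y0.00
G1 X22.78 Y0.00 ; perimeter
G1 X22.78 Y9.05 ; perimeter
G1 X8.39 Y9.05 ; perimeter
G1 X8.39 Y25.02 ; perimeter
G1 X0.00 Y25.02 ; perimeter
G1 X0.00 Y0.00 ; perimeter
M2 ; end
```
solid part
  facet normal 0.0000 0.0000 -1.0000
    outer loop
      vertex 22.78 9.05 0.00
      vertex 22.78 0.00 0.00
      vertex 0.00 0.00 0.00
    endloop
  endfacet
  facet normal 0.0000 0.0000 -1.0000
    outer loop
      vertex 8.39 9.05 0.00
      vertex 22.78 9.05 0.00
      vertex 0.00 0.00 0.00
    endloop
  endfacet
  facet normal 0.0000 0.0000 -1.0000
    outer loop
      vertex 8.39 25.02 0.00
      vertex 8.39 9.05 0.00
      vertex 0.00 0.00 0.00
    endloop
  endfacet
  facet normal 0.0000 0.0000 -1.0000
    outer loop
      vertex 0.00 25.02 0.00
      vertex 8.39 25.02 0.00
      vertex 0.00 0.00 0.00
    endloop
  endfacet
  facet normal 0.0000 0.0000 1.0000
    outer loop
      vertex 0.00 0.00 14.71
      vertex 22.78 0.00 14.71
      vertex 22.78 9.05 14.71
    endloop
  endfacet
  facet normal 0.0000 0.0000 1.0000
    outer loop
      vertex 0.00 0.00 14.71
      vertex 22.78 9.05 14.71
      vertex 8.39 9.05 14.71
    endloop
  endfacet
  facet normal 0.0000 0.0000 1.0000
    outer loop
      vertex 0.00 0.00 14.71
      vertex 8.39 9.05 14.71
      vertex 8.39 25.02 14.71
    endloop
  endfacet
  facet normal 0.0000 0.0000 1.0000
    outer loop
      vertex 0.00 0.00 14.71
      vertex 8.39 25.02 14.71
      vertex 0.00 25.02 14.71
    endloop
  endfacet
  facet normal 0.0000 -1.0000 0.0000
    outer loop
      vertex 0.00 0.00 0.00
      vertex 22.78 0.00 0.00
      vertex 22.78 0.00 14.71
    endloop
  endfacet
  facet normal 0.0000 -1.0000 0.0000
    outer loop
      vertex 0.00 0.00 0.00
      vertex 22.78 0.00 14.71
      vertex 0.00 0.00 14.71
    endloop
  endfacet
  facet normal 1.0000 0.0000 0.0000
    outer loop
      vertex 22.78 0.00 0.00
      vertex 22.78 9.05 0.00
      vertex 22.78 9.05 14.71
    endloop
  endfacet
  facet normal 1.0000 0.0000 0.0000
    outer loop
      vertex 22.78 0.00 0.00
      vertex 22.78 9.05 14.71
      vertex 22.78 0.00 14.71
    endloop
  endfacet
  facet normal 0.0000 1.0000 0.0000
    outer loop
      vertex 22.78 9.05 0.00
      vertex 8.39 9.05 0.00
      vertex 8.39 9.05 14.71
    endloop
  endfacet
  facet normal 0.0000 1.0000 0.0000
    outer loop
      vertex 22.78 9.05 0.00
      vertex 8.39 9.05 14.71
      vertex 22.78 9.05 14.71
    endloop
  endfacet
  facet normal 1.0000 0.0000 0.0000
    outer loop
      vertex 8.39 9.05 0.00
      vertex 8.39 25.02 0.00
      vertex 8.39 25.02 14.71
    endloop
  endfacet
  facet normal 1.0000 0.0000 0.0000
    outer loop
      vertex 8.39 9.05 0.00
      vertex 8.39 25.02 14.71
      vertex 8.39 9.05 14.71
    endloop
  endfacet
  facet normal 0.0000 1.0000 0.0000
    outer loop
      vertex 8.39 25.02 0.00
      vertex 0.00 25.02 0.00
      vertex 0.00 25.02 14.71
    endloop
  endfacet
  facet normal 0.0000 1.0000 0.0000
    outer loop
      vertex 8.39 25.02 0.00
      vertex 0.00 25.02 14.71
      vertex 8.39 25.02 14.71
    endloop
  endfacet
  facet normal -1.0000 0.0000 0.0000
    outer loop
      vertex 0.00 25.02 0.00
      vertex 0.00 0.00 0.00
      vertex 0.00 0.00 14.71
    endloop
  endfacet
  facet normal -1.0000 0.0000 0.0000
    outer loop
      vertex 0.00 25.02 0.00
      vertex 0.00 0.00 14.71
      vertex 0.00 25.02 14.71
    endloop
  endfacet
endsolid part

The G0 Z moves step by Δz≈1.84 mm. Every layer's G1 loop is the same polygon, so the solid is a straight extrusion of it from z=0 to z≈14.7. Closing with flat bottom and top caps and triangulating gives 20 facets — an L-shaped prism: outer 22.8 × 25 mm, arm thicknesses ≈ 9.05 mm (horizontal) and 8.39 mm (vertical), extruded 14.7 mm in z.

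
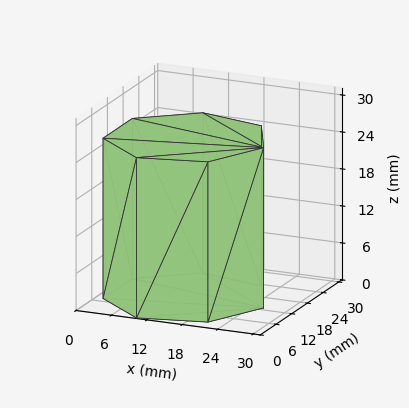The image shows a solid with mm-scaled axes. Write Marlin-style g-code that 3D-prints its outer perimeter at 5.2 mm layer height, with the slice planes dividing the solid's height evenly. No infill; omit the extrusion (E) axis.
Reading the render: the shape is a regular 7-sided prism (a cylinder approximated with 7 flat sides), circumscribed radius ≈ 13 mm, height ≈ 26 mm (dimensions read to the nearest mm from the axis ticks). For the g-code, the solid's height is divided into equal slices at the stated Δz and each level perimeter traced with G1 moves after a G0 lift.

; perimeter-only toolpath
G21 ; units = mm
G90 ; absolute positioning
G28 ; home
; layer 1
G0 Z5.2
G0 X26.0 Y13.0
G1 X21.1 Y23.2
G1 X10.1 Y25.7
G1 X1.3 Y18.6
G1 X1.3 Y7.4
G1 X10.1 Y0.3
G1 X21.1 Y2.8
G1 X26.0 Y13.0
; layer 2
G0 Z10.4
G0 X26.0 Y13.0
G1 X21.1 Y23.2
G1 X10.1 Y25.7
G1 X1.3 Y18.6
G1 X1.3 Y7.4
G1 X10.1 Y0.3
G1 X21.1 Y2.8
G1 X26.0 Y13.0
; layer 3
G0 Z15.6
G0 X26.0 Y13.0
G1 X21.1 Y23.2
G1 X10.1 Y25.7
G1 X1.3 Y18.6
G1 X1.3 Y7.4
G1 X10.1 Y0.3
G1 X21.1 Y2.8
G1 X26.0 Y13.0
; layer 4
G0 Z20.8
G0 X26.0 Y13.0
G1 X21.1 Y23.2
G1 X10.1 Y25.7
G1 X1.3 Y18.6
G1 X1.3 Y7.4
G1 X10.1 Y0.3
G1 X21.1 Y2.8
G1 X26.0 Y13.0
; layer 5
G0 Z26.0
G0 X26.0 Y13.0
G1 X21.1 Y23.2
G1 X10.1 Y25.7
G1 X1.3 Y18.6
G1 X1.3 Y7.4
G1 X10.1 Y0.3
G1 X21.1 Y2.8
G1 X26.0 Y13.0
M2 ; end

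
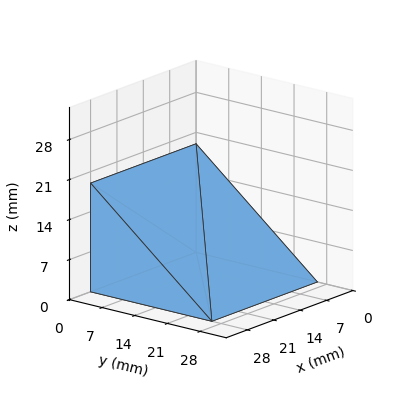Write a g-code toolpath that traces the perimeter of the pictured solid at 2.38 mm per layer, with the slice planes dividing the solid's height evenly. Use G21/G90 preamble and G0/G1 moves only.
Reading the render: the shape is a wedge (ramp): 28 × 26 mm base, rising to 19 mm along the y=0 edge and sloping linearly to z=0 at y=26 (dimensions read to the nearest mm from the axis ticks). For the g-code, the solid's height is divided into equal slices at the stated Δz and each level perimeter traced with G1 moves after a G0 lift.

; perimeter-only toolpath
G21 ; units = mm
G90 ; absolute positioning
G28 ; home
; layer 1
G0 Z2.38
G0 X0.00 Y0.00
G1 X28.00 Y0.00
G1 X28.00 Y22.75
G1 X0.00 Y22.75
G1 X0.00 Y0.00
; layer 2
G0 Z4.75
G0 X0.00 Y0.00
G1 X28.00 Y0.00
G1 X28.00 Y19.50
G1 X0.00 Y19.50
G1 X0.00 Y0.00
; layer 3
G0 Z7.12
G0 X0.00 Y0.00
G1 X28.00 Y0.00
G1 X28.00 Y16.25
G1 X0.00 Y16.25
G1 X0.00 Y0.00
; layer 4
G0 Z9.50
G0 X0.00 Y0.00
G1 X28.00 Y0.00
G1 X28.00 Y13.00
G1 X0.00 Y13.00
G1 X0.00 Y0.00
; layer 5
G0 Z11.88
G0 X0.00 Y0.00
G1 X28.00 Y0.00
G1 X28.00 Y9.75
G1 X0.00 Y9.75
G1 X0.00 Y0.00
; layer 6
G0 Z14.25
G0 X0.00 Y0.00
G1 X28.00 Y0.00
G1 X28.00 Y6.50
G1 X0.00 Y6.50
G1 X0.00 Y0.00
; layer 7
G0 Z16.62
G0 X0.00 Y0.00
G1 X28.00 Y0.00
G1 X28.00 Y3.25
G1 X0.00 Y3.25
G1 X0.00 Y0.00
M2 ; end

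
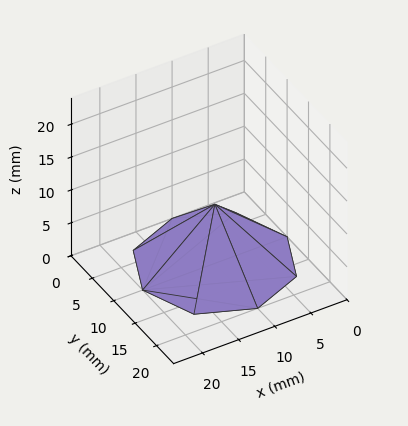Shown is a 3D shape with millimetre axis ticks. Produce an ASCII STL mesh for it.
Reading the render: the shape is a regular 8-sided pyramid, base circumscribed radius ≈ 10 mm, apex at z ≈ 9 mm (dimensions read to the nearest mm from the axis ticks). For the STL, each face is triangulated and given an outward normal.

solid part
  facet normal 0.0000 0.0000 -1.0000
    outer loop
      vertex 10.0 20.0 0.0
      vertex 17.1 17.1 0.0
      vertex 20.0 10.0 0.0
    endloop
  endfacet
  facet normal 0.0000 0.0000 -1.0000
    outer loop
      vertex 2.9 17.1 0.0
      vertex 10.0 20.0 0.0
      vertex 20.0 10.0 0.0
    endloop
  endfacet
  facet normal 0.0000 0.0000 -1.0000
    outer loop
      vertex 0.0 10.0 0.0
      vertex 2.9 17.1 0.0
      vertex 20.0 10.0 0.0
    endloop
  endfacet
  facet normal 0.0000 0.0000 -1.0000
    outer loop
      vertex 2.9 2.9 0.0
      vertex 0.0 10.0 0.0
      vertex 20.0 10.0 0.0
    endloop
  endfacet
  facet normal 0.0000 0.0000 -1.0000
    outer loop
      vertex 10.0 0.0 0.0
      vertex 2.9 2.9 0.0
      vertex 20.0 10.0 0.0
    endloop
  endfacet
  facet normal 0.0000 0.0000 -1.0000
    outer loop
      vertex 17.1 2.9 0.0
      vertex 10.0 0.0 0.0
      vertex 20.0 10.0 0.0
    endloop
  endfacet
  facet normal 0.6453 0.2636 0.7170
    outer loop
      vertex 20.0 10.0 0.0
      vertex 17.1 17.1 0.0
      vertex 10.0 10.0 9.0
    endloop
  endfacet
  facet normal 0.2636 0.6453 0.7170
    outer loop
      vertex 17.1 17.1 0.0
      vertex 10.0 20.0 0.0
      vertex 10.0 10.0 9.0
    endloop
  endfacet
  facet normal -0.2636 0.6453 0.7170
    outer loop
      vertex 10.0 20.0 0.0
      vertex 2.9 17.1 0.0
      vertex 10.0 10.0 9.0
    endloop
  endfacet
  facet normal -0.6453 0.2636 0.7170
    outer loop
      vertex 2.9 17.1 0.0
      vertex 0.0 10.0 0.0
      vertex 10.0 10.0 9.0
    endloop
  endfacet
  facet normal -0.6453 -0.2636 0.7170
    outer loop
      vertex 0.0 10.0 0.0
      vertex 2.9 2.9 0.0
      vertex 10.0 10.0 9.0
    endloop
  endfacet
  facet normal -0.2636 -0.6453 0.7170
    outer loop
      vertex 2.9 2.9 0.0
      vertex 10.0 0.0 0.0
      vertex 10.0 10.0 9.0
    endloop
  endfacet
  facet normal 0.2636 -0.6453 0.7170
    outer loop
      vertex 10.0 0.0 0.0
      vertex 17.1 2.9 0.0
      vertex 10.0 10.0 9.0
    endloop
  endfacet
  facet normal 0.6453 -0.2636 0.7170
    outer loop
      vertex 17.1 2.9 0.0
      vertex 20.0 10.0 0.0
      vertex 10.0 10.0 9.0
    endloop
  endfacet
endsolid part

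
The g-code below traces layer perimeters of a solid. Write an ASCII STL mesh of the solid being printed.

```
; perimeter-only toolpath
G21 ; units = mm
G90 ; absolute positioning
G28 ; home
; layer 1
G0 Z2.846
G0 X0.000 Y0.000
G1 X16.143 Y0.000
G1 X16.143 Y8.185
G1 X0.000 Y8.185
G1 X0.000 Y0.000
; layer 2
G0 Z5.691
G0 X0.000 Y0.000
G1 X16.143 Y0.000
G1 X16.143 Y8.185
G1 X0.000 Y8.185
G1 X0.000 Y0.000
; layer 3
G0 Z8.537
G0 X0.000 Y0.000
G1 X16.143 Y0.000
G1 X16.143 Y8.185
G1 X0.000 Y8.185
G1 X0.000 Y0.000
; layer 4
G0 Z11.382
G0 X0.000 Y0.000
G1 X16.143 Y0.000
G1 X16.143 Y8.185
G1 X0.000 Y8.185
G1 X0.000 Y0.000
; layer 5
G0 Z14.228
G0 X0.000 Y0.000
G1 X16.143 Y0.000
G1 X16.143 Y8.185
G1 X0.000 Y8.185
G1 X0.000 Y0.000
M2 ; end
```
solid part
  facet normal 0.0000 0.0000 -1.0000
    outer loop
      vertex 16.143 8.185 0.000
      vertex 16.143 0.000 0.000
      vertex 0.000 0.000 0.000
    endloop
  endfacet
  facet normal 0.0000 0.0000 -1.0000
    outer loop
      vertex 0.000 8.185 0.000
      vertex 16.143 8.185 0.000
      vertex 0.000 0.000 0.000
    endloop
  endfacet
  facet normal 0.0000 0.0000 1.0000
    outer loop
      vertex 0.000 0.000 14.228
      vertex 16.143 0.000 14.228
      vertex 16.143 8.185 14.228
    endloop
  endfacet
  facet normal 0.0000 0.0000 1.0000
    outer loop
      vertex 0.000 0.000 14.228
      vertex 16.143 8.185 14.228
      vertex 0.000 8.185 14.228
    endloop
  endfacet
  facet normal 0.0000 -1.0000 0.0000
    outer loop
      vertex 0.000 0.000 0.000
      vertex 16.143 0.000 0.000
      vertex 16.143 0.000 14.228
    endloop
  endfacet
  facet normal 0.0000 -1.0000 0.0000
    outer loop
      vertex 0.000 0.000 0.000
      vertex 16.143 0.000 14.228
      vertex 0.000 0.000 14.228
    endloop
  endfacet
  facet normal 0.0000 1.0000 0.0000
    outer loop
      vertex 16.143 8.185 14.228
      vertex 16.143 8.185 0.000
      vertex 0.000 8.185 0.000
    endloop
  endfacet
  facet normal 0.0000 1.0000 0.0000
    outer loop
      vertex 0.000 8.185 14.228
      vertex 16.143 8.185 14.228
      vertex 0.000 8.185 0.000
    endloop
  endfacet
  facet normal -1.0000 0.0000 0.0000
    outer loop
      vertex 0.000 8.185 14.228
      vertex 0.000 8.185 0.000
      vertex 0.000 0.000 0.000
    endloop
  endfacet
  facet normal -1.0000 0.0000 0.0000
    outer loop
      vertex 0.000 0.000 14.228
      vertex 0.000 8.185 14.228
      vertex 0.000 0.000 0.000
    endloop
  endfacet
  facet normal 1.0000 0.0000 0.0000
    outer loop
      vertex 16.143 0.000 0.000
      vertex 16.143 8.185 0.000
      vertex 16.143 8.185 14.228
    endloop
  endfacet
  facet normal 1.0000 0.0000 0.0000
    outer loop
      vertex 16.143 0.000 0.000
      vertex 16.143 8.185 14.228
      vertex 16.143 0.000 14.228
    endloop
  endfacet
endsolid part

The G0 Z moves step by Δz≈2.846 mm. Every layer's G1 loop is the same polygon, so the solid is a straight extrusion of it from z=0 to z≈14.2. Closing with flat bottom and top caps and triangulating gives 12 facets — a rectangular box, roughly 16.1 × 8.19 mm footprint and 14.2 mm tall.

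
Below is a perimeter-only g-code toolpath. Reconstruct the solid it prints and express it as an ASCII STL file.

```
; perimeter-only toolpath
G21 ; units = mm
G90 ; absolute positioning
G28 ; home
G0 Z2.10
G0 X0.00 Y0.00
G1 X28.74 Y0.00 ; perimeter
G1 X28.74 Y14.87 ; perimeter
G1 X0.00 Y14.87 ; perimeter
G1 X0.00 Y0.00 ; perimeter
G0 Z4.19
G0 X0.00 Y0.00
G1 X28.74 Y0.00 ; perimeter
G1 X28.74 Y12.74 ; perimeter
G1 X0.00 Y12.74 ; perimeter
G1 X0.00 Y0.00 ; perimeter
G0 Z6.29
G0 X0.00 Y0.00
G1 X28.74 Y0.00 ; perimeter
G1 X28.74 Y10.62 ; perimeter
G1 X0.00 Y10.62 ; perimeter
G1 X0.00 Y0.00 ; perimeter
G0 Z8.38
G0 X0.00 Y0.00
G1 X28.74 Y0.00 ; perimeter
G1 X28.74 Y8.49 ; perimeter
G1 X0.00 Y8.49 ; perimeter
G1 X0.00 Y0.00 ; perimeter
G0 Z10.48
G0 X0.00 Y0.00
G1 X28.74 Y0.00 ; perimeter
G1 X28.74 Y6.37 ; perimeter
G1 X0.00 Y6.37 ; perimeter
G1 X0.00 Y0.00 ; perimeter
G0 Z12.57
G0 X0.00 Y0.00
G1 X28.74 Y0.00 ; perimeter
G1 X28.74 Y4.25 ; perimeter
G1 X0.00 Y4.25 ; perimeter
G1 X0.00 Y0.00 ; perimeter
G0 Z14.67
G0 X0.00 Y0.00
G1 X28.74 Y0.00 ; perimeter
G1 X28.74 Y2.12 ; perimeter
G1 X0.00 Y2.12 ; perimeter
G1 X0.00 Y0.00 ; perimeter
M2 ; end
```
solid part
  facet normal 0.0000 0.0000 -1.0000
    outer loop
      vertex 28.74 16.99 0.00
      vertex 28.74 0.00 0.00
      vertex 0.00 0.00 0.00
    endloop
  endfacet
  facet normal 0.0000 0.0000 -1.0000
    outer loop
      vertex 0.00 16.99 0.00
      vertex 28.74 16.99 0.00
      vertex 0.00 0.00 0.00
    endloop
  endfacet
  facet normal 0.0000 -1.0000 0.0000
    outer loop
      vertex 0.00 0.00 0.00
      vertex 28.74 0.00 0.00
      vertex 28.74 0.00 16.76
    endloop
  endfacet
  facet normal 0.0000 -1.0000 0.0000
    outer loop
      vertex 0.00 0.00 0.00
      vertex 28.74 0.00 16.76
      vertex 0.00 0.00 16.76
    endloop
  endfacet
  facet normal 0.0000 0.7023 0.7119
    outer loop
      vertex 0.00 0.00 16.76
      vertex 28.74 0.00 16.76
      vertex 28.74 16.99 0.00
    endloop
  endfacet
  facet normal 0.0000 0.7023 0.7119
    outer loop
      vertex 0.00 0.00 16.76
      vertex 28.74 16.99 0.00
      vertex 0.00 16.99 0.00
    endloop
  endfacet
  facet normal -1.0000 0.0000 0.0000
    outer loop
      vertex 0.00 0.00 16.76
      vertex 0.00 16.99 0.00
      vertex 0.00 0.00 0.00
    endloop
  endfacet
  facet normal 1.0000 0.0000 0.0000
    outer loop
      vertex 28.74 0.00 0.00
      vertex 28.74 16.99 0.00
      vertex 28.74 0.00 16.76
    endloop
  endfacet
endsolid part

The G0 Z moves step by Δz≈2.10 mm. The G1 loops shrink linearly with z, so the solid tapers from its base footprint up to z≈16.8. Closing with a flat bottom cap and the tapered top and triangulating gives 8 facets — a wedge (ramp): 28.7 × 17 mm base, rising to 16.8 mm along the y=0 edge and sloping linearly to z=0 at y=17.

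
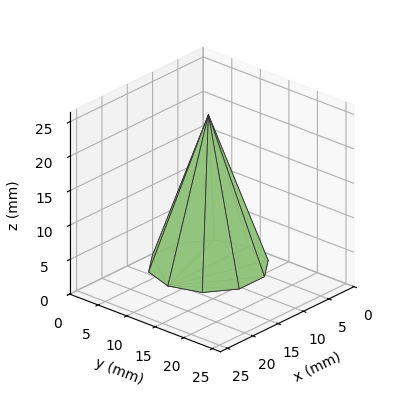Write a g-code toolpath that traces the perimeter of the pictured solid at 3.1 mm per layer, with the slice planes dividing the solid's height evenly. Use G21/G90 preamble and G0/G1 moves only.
Reading the render: the shape is a regular 10-sided pyramid, base circumscribed radius ≈ 8 mm, apex at z ≈ 22 mm (dimensions read to the nearest mm from the axis ticks). For the g-code, the solid's height is divided into equal slices at the stated Δz and each level perimeter traced with G1 moves after a G0 lift.

; perimeter-only toolpath
G21 ; units = mm
G90 ; absolute positioning
G28 ; home
; layer 1
G0 Z3.1
G0 X14.9 Y8.0
G1 X13.6 Y12.0
G1 X10.1 Y14.5
G1 X5.9 Y14.5
G1 X2.4 Y12.0
G1 X1.1 Y8.0
G1 X2.4 Y4.0
G1 X5.9 Y1.5
G1 X10.1 Y1.5
G1 X13.6 Y4.0
G1 X14.9 Y8.0
; layer 2
G0 Z6.3
G0 X13.7 Y8.0
G1 X12.6 Y11.4
G1 X9.8 Y13.4
G1 X6.2 Y13.4
G1 X3.4 Y11.4
G1 X2.3 Y8.0
G1 X3.4 Y4.6
G1 X6.2 Y2.6
G1 X9.8 Y2.6
G1 X12.6 Y4.6
G1 X13.7 Y8.0
; layer 3
G0 Z9.4
G0 X12.6 Y8.0
G1 X11.7 Y10.7
G1 X9.4 Y12.3
G1 X6.6 Y12.3
G1 X4.3 Y10.7
G1 X3.4 Y8.0
G1 X4.3 Y5.3
G1 X6.6 Y3.7
G1 X9.4 Y3.7
G1 X11.7 Y5.3
G1 X12.6 Y8.0
; layer 4
G0 Z12.6
G0 X11.4 Y8.0
G1 X10.8 Y10.0
G1 X9.1 Y11.3
G1 X6.9 Y11.3
G1 X5.2 Y10.0
G1 X4.6 Y8.0
G1 X5.2 Y6.0
G1 X6.9 Y4.7
G1 X9.1 Y4.7
G1 X10.8 Y6.0
G1 X11.4 Y8.0
; layer 5
G0 Z15.7
G0 X10.3 Y8.0
G1 X9.9 Y9.3
G1 X8.7 Y10.2
G1 X7.3 Y10.2
G1 X6.1 Y9.3
G1 X5.7 Y8.0
G1 X6.1 Y6.7
G1 X7.3 Y5.8
G1 X8.7 Y5.8
G1 X9.9 Y6.7
G1 X10.3 Y8.0
; layer 6
G0 Z18.9
G0 X9.1 Y8.0
G1 X8.9 Y8.7
G1 X8.4 Y9.1
G1 X7.6 Y9.1
G1 X7.1 Y8.7
G1 X6.9 Y8.0
G1 X7.1 Y7.3
G1 X7.6 Y6.9
G1 X8.4 Y6.9
G1 X8.9 Y7.3
G1 X9.1 Y8.0
M2 ; end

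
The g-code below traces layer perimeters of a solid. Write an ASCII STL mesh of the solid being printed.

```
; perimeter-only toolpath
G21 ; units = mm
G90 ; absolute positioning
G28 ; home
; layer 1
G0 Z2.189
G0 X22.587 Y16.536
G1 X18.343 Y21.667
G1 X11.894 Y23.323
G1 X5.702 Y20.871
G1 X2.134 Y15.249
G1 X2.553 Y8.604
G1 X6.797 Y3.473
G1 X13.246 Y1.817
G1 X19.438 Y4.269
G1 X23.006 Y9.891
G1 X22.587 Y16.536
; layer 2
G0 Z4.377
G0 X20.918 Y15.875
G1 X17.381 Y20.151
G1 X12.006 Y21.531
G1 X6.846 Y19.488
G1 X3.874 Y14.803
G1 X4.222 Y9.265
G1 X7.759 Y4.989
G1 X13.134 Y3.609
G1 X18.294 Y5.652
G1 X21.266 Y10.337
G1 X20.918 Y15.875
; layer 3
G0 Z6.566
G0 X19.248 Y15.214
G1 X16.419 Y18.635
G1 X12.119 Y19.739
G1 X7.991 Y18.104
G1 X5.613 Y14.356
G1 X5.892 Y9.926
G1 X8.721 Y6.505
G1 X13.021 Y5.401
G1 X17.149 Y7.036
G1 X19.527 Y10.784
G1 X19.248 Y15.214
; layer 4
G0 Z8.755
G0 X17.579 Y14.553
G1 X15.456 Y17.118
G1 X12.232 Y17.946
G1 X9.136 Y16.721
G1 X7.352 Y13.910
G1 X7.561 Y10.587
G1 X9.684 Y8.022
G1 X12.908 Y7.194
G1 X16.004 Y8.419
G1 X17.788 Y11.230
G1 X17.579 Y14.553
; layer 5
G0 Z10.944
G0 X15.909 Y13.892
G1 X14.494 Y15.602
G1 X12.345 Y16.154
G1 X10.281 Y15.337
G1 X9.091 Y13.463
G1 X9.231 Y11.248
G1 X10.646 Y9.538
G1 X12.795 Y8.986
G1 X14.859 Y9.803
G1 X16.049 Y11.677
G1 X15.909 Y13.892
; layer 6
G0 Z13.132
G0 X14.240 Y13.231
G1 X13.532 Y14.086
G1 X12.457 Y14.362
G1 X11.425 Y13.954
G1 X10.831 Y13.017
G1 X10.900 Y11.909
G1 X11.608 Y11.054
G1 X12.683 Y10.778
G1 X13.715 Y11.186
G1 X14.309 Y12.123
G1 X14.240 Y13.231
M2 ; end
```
solid part
  facet normal 0.0000 0.0000 -1.0000
    outer loop
      vertex 11.781 25.115 0.000
      vertex 19.305 23.183 0.000
      vertex 24.257 17.197 0.000
    endloop
  endfacet
  facet normal 0.0000 0.0000 -1.0000
    outer loop
      vertex 4.557 22.255 0.000
      vertex 11.781 25.115 0.000
      vertex 24.257 17.197 0.000
    endloop
  endfacet
  facet normal 0.0000 0.0000 -1.0000
    outer loop
      vertex 0.395 15.696 0.000
      vertex 4.557 22.255 0.000
      vertex 24.257 17.197 0.000
    endloop
  endfacet
  facet normal 0.0000 0.0000 -1.0000
    outer loop
      vertex 0.883 7.943 0.000
      vertex 0.395 15.696 0.000
      vertex 24.257 17.197 0.000
    endloop
  endfacet
  facet normal 0.0000 0.0000 -1.0000
    outer loop
      vertex 5.835 1.957 0.000
      vertex 0.883 7.943 0.000
      vertex 24.257 17.197 0.000
    endloop
  endfacet
  facet normal 0.0000 0.0000 -1.0000
    outer loop
      vertex 13.359 0.025 0.000
      vertex 5.835 1.957 0.000
      vertex 24.257 17.197 0.000
    endloop
  endfacet
  facet normal 0.0000 0.0000 -1.0000
    outer loop
      vertex 20.583 2.885 0.000
      vertex 13.359 0.025 0.000
      vertex 24.257 17.197 0.000
    endloop
  endfacet
  facet normal 0.0000 0.0000 -1.0000
    outer loop
      vertex 24.745 9.444 0.000
      vertex 20.583 2.885 0.000
      vertex 24.257 17.197 0.000
    endloop
  endfacet
  facet normal 0.6075 0.5025 0.6152
    outer loop
      vertex 24.257 17.197 0.000
      vertex 19.305 23.183 0.000
      vertex 12.570 12.570 15.321
    endloop
  endfacet
  facet normal 0.1961 0.7636 0.6152
    outer loop
      vertex 19.305 23.183 0.000
      vertex 11.781 25.115 0.000
      vertex 12.570 12.570 15.321
    endloop
  endfacet
  facet normal -0.2902 0.7330 0.6152
    outer loop
      vertex 11.781 25.115 0.000
      vertex 4.557 22.255 0.000
      vertex 12.570 12.570 15.321
    endloop
  endfacet
  facet normal -0.6657 0.4224 0.6152
    outer loop
      vertex 4.557 22.255 0.000
      vertex 0.395 15.696 0.000
      vertex 12.570 12.570 15.321
    endloop
  endfacet
  facet normal -0.7868 -0.0495 0.6152
    outer loop
      vertex 0.395 15.696 0.000
      vertex 0.883 7.943 0.000
      vertex 12.570 12.570 15.321
    endloop
  endfacet
  facet normal -0.6075 -0.5025 0.6152
    outer loop
      vertex 0.883 7.943 0.000
      vertex 5.835 1.957 0.000
      vertex 12.570 12.570 15.321
    endloop
  endfacet
  facet normal -0.1961 -0.7636 0.6152
    outer loop
      vertex 5.835 1.957 0.000
      vertex 13.359 0.025 0.000
      vertex 12.570 12.570 15.321
    endloop
  endfacet
  facet normal 0.2902 -0.7330 0.6152
    outer loop
      vertex 13.359 0.025 0.000
      vertex 20.583 2.885 0.000
      vertex 12.570 12.570 15.321
    endloop
  endfacet
  facet normal 0.6657 -0.4224 0.6152
    outer loop
      vertex 20.583 2.885 0.000
      vertex 24.745 9.444 0.000
      vertex 12.570 12.570 15.321
    endloop
  endfacet
  facet normal 0.7868 0.0495 0.6152
    outer loop
      vertex 24.745 9.444 0.000
      vertex 24.257 17.197 0.000
      vertex 12.570 12.570 15.321
    endloop
  endfacet
endsolid part

The G0 Z moves step by Δz≈2.189 mm. The G1 loops shrink linearly with z, so the solid tapers from its base footprint up to z≈15.3. Closing with a flat bottom cap and the tapered top and triangulating gives 18 facets — a regular 10-sided pyramid, base circumscribed radius ≈ 12.6 mm, apex at z ≈ 15.3 mm.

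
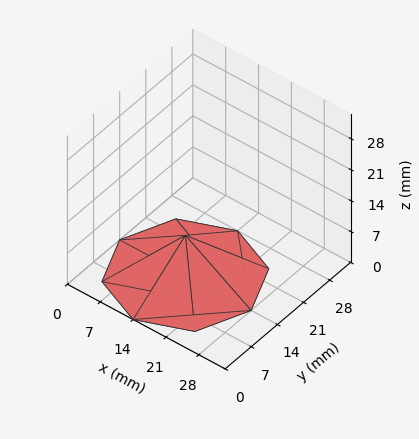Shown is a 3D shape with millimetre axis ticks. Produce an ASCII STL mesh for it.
Reading the render: the shape is a regular 8-sided pyramid, base circumscribed radius ≈ 14 mm, apex at z ≈ 9 mm (dimensions read to the nearest mm from the axis ticks). For the STL, each face is triangulated and given an outward normal.

solid part
  facet normal 0.0000 0.0000 -1.0000
    outer loop
      vertex 14.000 28.000 0.000
      vertex 23.899 23.899 0.000
      vertex 28.000 14.000 0.000
    endloop
  endfacet
  facet normal 0.0000 0.0000 -1.0000
    outer loop
      vertex 4.101 23.899 0.000
      vertex 14.000 28.000 0.000
      vertex 28.000 14.000 0.000
    endloop
  endfacet
  facet normal 0.0000 0.0000 -1.0000
    outer loop
      vertex 0.000 14.000 0.000
      vertex 4.101 23.899 0.000
      vertex 28.000 14.000 0.000
    endloop
  endfacet
  facet normal 0.0000 0.0000 -1.0000
    outer loop
      vertex 4.101 4.101 0.000
      vertex 0.000 14.000 0.000
      vertex 28.000 14.000 0.000
    endloop
  endfacet
  facet normal 0.0000 0.0000 -1.0000
    outer loop
      vertex 14.000 0.000 0.000
      vertex 4.101 4.101 0.000
      vertex 28.000 14.000 0.000
    endloop
  endfacet
  facet normal 0.0000 0.0000 -1.0000
    outer loop
      vertex 23.899 4.101 0.000
      vertex 14.000 0.000 0.000
      vertex 28.000 14.000 0.000
    endloop
  endfacet
  facet normal 0.5277 0.2186 0.8208
    outer loop
      vertex 28.000 14.000 0.000
      vertex 23.899 23.899 0.000
      vertex 14.000 14.000 9.000
    endloop
  endfacet
  facet normal 0.2186 0.5277 0.8208
    outer loop
      vertex 23.899 23.899 0.000
      vertex 14.000 28.000 0.000
      vertex 14.000 14.000 9.000
    endloop
  endfacet
  facet normal -0.2186 0.5277 0.8208
    outer loop
      vertex 14.000 28.000 0.000
      vertex 4.101 23.899 0.000
      vertex 14.000 14.000 9.000
    endloop
  endfacet
  facet normal -0.5277 0.2186 0.8208
    outer loop
      vertex 4.101 23.899 0.000
      vertex 0.000 14.000 0.000
      vertex 14.000 14.000 9.000
    endloop
  endfacet
  facet normal -0.5277 -0.2186 0.8208
    outer loop
      vertex 0.000 14.000 0.000
      vertex 4.101 4.101 0.000
      vertex 14.000 14.000 9.000
    endloop
  endfacet
  facet normal -0.2186 -0.5277 0.8208
    outer loop
      vertex 4.101 4.101 0.000
      vertex 14.000 0.000 0.000
      vertex 14.000 14.000 9.000
    endloop
  endfacet
  facet normal 0.2186 -0.5277 0.8208
    outer loop
      vertex 14.000 0.000 0.000
      vertex 23.899 4.101 0.000
      vertex 14.000 14.000 9.000
    endloop
  endfacet
  facet normal 0.5277 -0.2186 0.8208
    outer loop
      vertex 23.899 4.101 0.000
      vertex 28.000 14.000 0.000
      vertex 14.000 14.000 9.000
    endloop
  endfacet
endsolid part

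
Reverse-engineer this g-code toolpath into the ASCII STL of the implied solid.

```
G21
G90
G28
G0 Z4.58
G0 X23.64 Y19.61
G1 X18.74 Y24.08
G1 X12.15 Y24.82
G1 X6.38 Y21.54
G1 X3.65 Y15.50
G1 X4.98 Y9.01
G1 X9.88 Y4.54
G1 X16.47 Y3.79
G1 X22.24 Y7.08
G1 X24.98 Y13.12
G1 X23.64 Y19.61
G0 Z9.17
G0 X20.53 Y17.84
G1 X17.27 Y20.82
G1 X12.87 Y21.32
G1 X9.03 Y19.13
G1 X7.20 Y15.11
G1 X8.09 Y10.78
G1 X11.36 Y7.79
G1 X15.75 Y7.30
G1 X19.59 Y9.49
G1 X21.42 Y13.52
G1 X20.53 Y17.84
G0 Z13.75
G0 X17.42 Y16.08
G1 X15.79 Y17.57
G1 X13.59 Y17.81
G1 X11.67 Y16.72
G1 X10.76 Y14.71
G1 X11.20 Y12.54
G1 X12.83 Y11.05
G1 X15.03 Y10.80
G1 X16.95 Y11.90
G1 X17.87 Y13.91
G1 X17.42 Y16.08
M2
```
solid part
  facet normal 0.0000 0.0000 -1.0000
    outer loop
      vertex 11.43 28.33 0.00
      vertex 20.22 27.34 0.00
      vertex 26.75 21.38 0.00
    endloop
  endfacet
  facet normal 0.0000 0.0000 -1.0000
    outer loop
      vertex 3.74 23.95 0.00
      vertex 11.43 28.33 0.00
      vertex 26.75 21.38 0.00
    endloop
  endfacet
  facet normal 0.0000 0.0000 -1.0000
    outer loop
      vertex 0.09 15.90 0.00
      vertex 3.74 23.95 0.00
      vertex 26.75 21.38 0.00
    endloop
  endfacet
  facet normal 0.0000 0.0000 -1.0000
    outer loop
      vertex 1.87 7.24 0.00
      vertex 0.09 15.90 0.00
      vertex 26.75 21.38 0.00
    endloop
  endfacet
  facet normal 0.0000 0.0000 -1.0000
    outer loop
      vertex 8.40 1.28 0.00
      vertex 1.87 7.24 0.00
      vertex 26.75 21.38 0.00
    endloop
  endfacet
  facet normal 0.0000 0.0000 -1.0000
    outer loop
      vertex 17.19 0.29 0.00
      vertex 8.40 1.28 0.00
      vertex 26.75 21.38 0.00
    endloop
  endfacet
  facet normal 0.0000 0.0000 -1.0000
    outer loop
      vertex 24.88 4.67 0.00
      vertex 17.19 0.29 0.00
      vertex 26.75 21.38 0.00
    endloop
  endfacet
  facet normal 0.0000 0.0000 -1.0000
    outer loop
      vertex 28.53 12.72 0.00
      vertex 24.88 4.67 0.00
      vertex 26.75 21.38 0.00
    endloop
  endfacet
  facet normal 0.5414 0.5932 0.5959
    outer loop
      vertex 26.75 21.38 0.00
      vertex 20.22 27.34 0.00
      vertex 14.31 14.31 18.34
    endloop
  endfacet
  facet normal 0.0899 0.7980 0.5959
    outer loop
      vertex 20.22 27.34 0.00
      vertex 11.43 28.33 0.00
      vertex 14.31 14.31 18.34
    endloop
  endfacet
  facet normal -0.3975 0.6978 0.5959
    outer loop
      vertex 11.43 28.33 0.00
      vertex 3.74 23.95 0.00
      vertex 14.31 14.31 18.34
    endloop
  endfacet
  facet normal -0.7314 0.3316 0.5959
    outer loop
      vertex 3.74 23.95 0.00
      vertex 0.09 15.90 0.00
      vertex 14.31 14.31 18.34
    endloop
  endfacet
  facet normal -0.7866 -0.1617 0.5959
    outer loop
      vertex 0.09 15.90 0.00
      vertex 1.87 7.24 0.00
      vertex 14.31 14.31 18.34
    endloop
  endfacet
  facet normal -0.5414 -0.5932 0.5959
    outer loop
      vertex 1.87 7.24 0.00
      vertex 8.40 1.28 0.00
      vertex 14.31 14.31 18.34
    endloop
  endfacet
  facet normal -0.0899 -0.7980 0.5959
    outer loop
      vertex 8.40 1.28 0.00
      vertex 17.19 0.29 0.00
      vertex 14.31 14.31 18.34
    endloop
  endfacet
  facet normal 0.3975 -0.6978 0.5959
    outer loop
      vertex 17.19 0.29 0.00
      vertex 24.88 4.67 0.00
      vertex 14.31 14.31 18.34
    endloop
  endfacet
  facet normal 0.7314 -0.3316 0.5959
    outer loop
      vertex 24.88 4.67 0.00
      vertex 28.53 12.72 0.00
      vertex 14.31 14.31 18.34
    endloop
  endfacet
  facet normal 0.7866 0.1617 0.5959
    outer loop
      vertex 28.53 12.72 0.00
      vertex 26.75 21.38 0.00
      vertex 14.31 14.31 18.34
    endloop
  endfacet
endsolid part

The G0 Z moves step by Δz≈4.58 mm. The G1 loops shrink linearly with z, so the solid tapers from its base footprint up to z≈18.3. Closing with a flat bottom cap and the tapered top and triangulating gives 18 facets — a regular 10-sided pyramid, base circumscribed radius ≈ 14.3 mm, apex at z ≈ 18.3 mm.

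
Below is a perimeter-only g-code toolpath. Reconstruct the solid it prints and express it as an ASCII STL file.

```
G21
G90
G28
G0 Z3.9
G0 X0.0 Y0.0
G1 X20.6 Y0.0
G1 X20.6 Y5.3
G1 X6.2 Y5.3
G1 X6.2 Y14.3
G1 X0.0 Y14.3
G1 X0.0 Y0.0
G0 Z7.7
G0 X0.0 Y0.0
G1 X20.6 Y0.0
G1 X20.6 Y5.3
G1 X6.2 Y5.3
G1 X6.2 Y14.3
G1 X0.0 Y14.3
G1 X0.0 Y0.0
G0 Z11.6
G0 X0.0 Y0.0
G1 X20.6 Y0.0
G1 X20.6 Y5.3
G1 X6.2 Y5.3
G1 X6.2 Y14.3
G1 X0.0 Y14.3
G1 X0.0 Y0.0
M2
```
solid part
  facet normal 0.0000 0.0000 -1.0000
    outer loop
      vertex 20.6 5.3 0.0
      vertex 20.6 0.0 0.0
      vertex 0.0 0.0 0.0
    endloop
  endfacet
  facet normal 0.0000 0.0000 -1.0000
    outer loop
      vertex 6.2 5.3 0.0
      vertex 20.6 5.3 0.0
      vertex 0.0 0.0 0.0
    endloop
  endfacet
  facet normal 0.0000 0.0000 -1.0000
    outer loop
      vertex 6.2 14.3 0.0
      vertex 6.2 5.3 0.0
      vertex 0.0 0.0 0.0
    endloop
  endfacet
  facet normal 0.0000 0.0000 -1.0000
    outer loop
      vertex 0.0 14.3 0.0
      vertex 6.2 14.3 0.0
      vertex 0.0 0.0 0.0
    endloop
  endfacet
  facet normal 0.0000 0.0000 1.0000
    outer loop
      vertex 0.0 0.0 11.6
      vertex 20.6 0.0 11.6
      vertex 20.6 5.3 11.6
    endloop
  endfacet
  facet normal 0.0000 0.0000 1.0000
    outer loop
      vertex 0.0 0.0 11.6
      vertex 20.6 5.3 11.6
      vertex 6.2 5.3 11.6
    endloop
  endfacet
  facet normal 0.0000 0.0000 1.0000
    outer loop
      vertex 0.0 0.0 11.6
      vertex 6.2 5.3 11.6
      vertex 6.2 14.3 11.6
    endloop
  endfacet
  facet normal 0.0000 0.0000 1.0000
    outer loop
      vertex 0.0 0.0 11.6
      vertex 6.2 14.3 11.6
      vertex 0.0 14.3 11.6
    endloop
  endfacet
  facet normal 0.0000 -1.0000 0.0000
    outer loop
      vertex 0.0 0.0 0.0
      vertex 20.6 0.0 0.0
      vertex 20.6 0.0 11.6
    endloop
  endfacet
  facet normal 0.0000 -1.0000 0.0000
    outer loop
      vertex 0.0 0.0 0.0
      vertex 20.6 0.0 11.6
      vertex 0.0 0.0 11.6
    endloop
  endfacet
  facet normal 1.0000 0.0000 0.0000
    outer loop
      vertex 20.6 0.0 0.0
      vertex 20.6 5.3 0.0
      vertex 20.6 5.3 11.6
    endloop
  endfacet
  facet normal 1.0000 0.0000 0.0000
    outer loop
      vertex 20.6 0.0 0.0
      vertex 20.6 5.3 11.6
      vertex 20.6 0.0 11.6
    endloop
  endfacet
  facet normal 0.0000 1.0000 0.0000
    outer loop
      vertex 20.6 5.3 0.0
      vertex 6.2 5.3 0.0
      vertex 6.2 5.3 11.6
    endloop
  endfacet
  facet normal 0.0000 1.0000 0.0000
    outer loop
      vertex 20.6 5.3 0.0
      vertex 6.2 5.3 11.6
      vertex 20.6 5.3 11.6
    endloop
  endfacet
  facet normal 1.0000 0.0000 0.0000
    outer loop
      vertex 6.2 5.3 0.0
      vertex 6.2 14.3 0.0
      vertex 6.2 14.3 11.6
    endloop
  endfacet
  facet normal 1.0000 0.0000 0.0000
    outer loop
      vertex 6.2 5.3 0.0
      vertex 6.2 14.3 11.6
      vertex 6.2 5.3 11.6
    endloop
  endfacet
  facet normal 0.0000 1.0000 0.0000
    outer loop
      vertex 6.2 14.3 0.0
      vertex 0.0 14.3 0.0
      vertex 0.0 14.3 11.6
    endloop
  endfacet
  facet normal 0.0000 1.0000 0.0000
    outer loop
      vertex 6.2 14.3 0.0
      vertex 0.0 14.3 11.6
      vertex 6.2 14.3 11.6
    endloop
  endfacet
  facet normal -1.0000 0.0000 0.0000
    outer loop
      vertex 0.0 14.3 0.0
      vertex 0.0 0.0 0.0
      vertex 0.0 0.0 11.6
    endloop
  endfacet
  facet normal -1.0000 0.0000 0.0000
    outer loop
      vertex 0.0 14.3 0.0
      vertex 0.0 0.0 11.6
      vertex 0.0 14.3 11.6
    endloop
  endfacet
endsolid part

The G0 Z moves step by Δz≈3.9 mm. Every layer's G1 loop is the same polygon, so the solid is a straight extrusion of it from z=0 to z≈11.6. Closing with flat bottom and top caps and triangulating gives 20 facets — an L-shaped prism: outer 20.6 × 14.3 mm, arm thicknesses ≈ 5.3 mm (horizontal) and 6.2 mm (vertical), extruded 11.6 mm in z.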